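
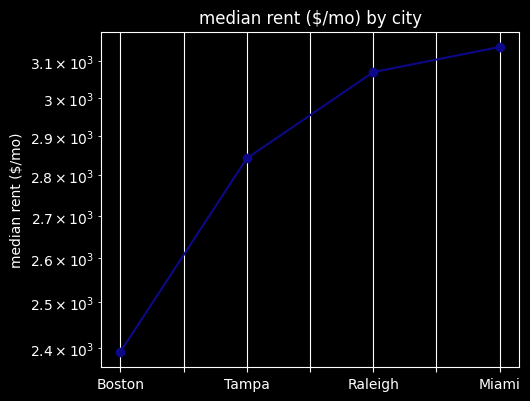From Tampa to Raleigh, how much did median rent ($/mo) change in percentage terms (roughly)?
≈ +10.7%

Tampa ≈ 2800, Raleigh ≈ 3100; (3100 − 2800) / 2800 ≈ +10.7%.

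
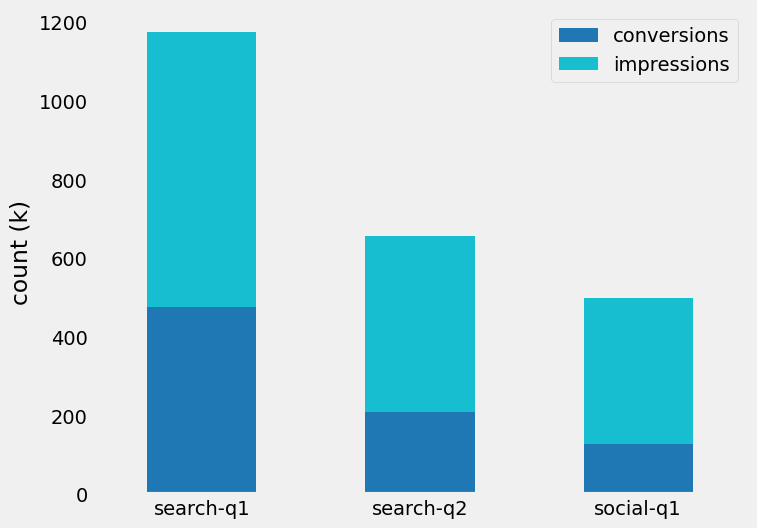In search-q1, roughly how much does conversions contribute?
≈ 500

conversions top ≈ 500, bottom ≈ 0; segment ≈ 500.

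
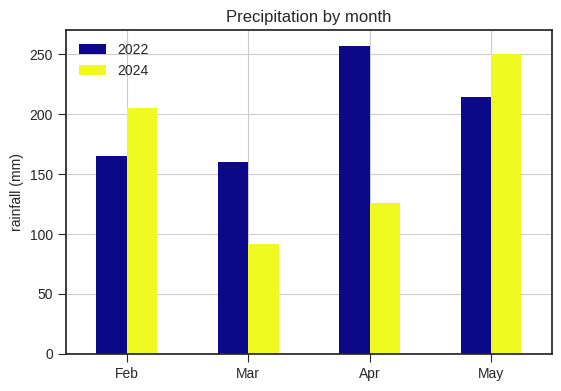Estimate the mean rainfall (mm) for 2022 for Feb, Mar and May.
(175 + 150 + 225) / 3 ≈ 183.

≈ 183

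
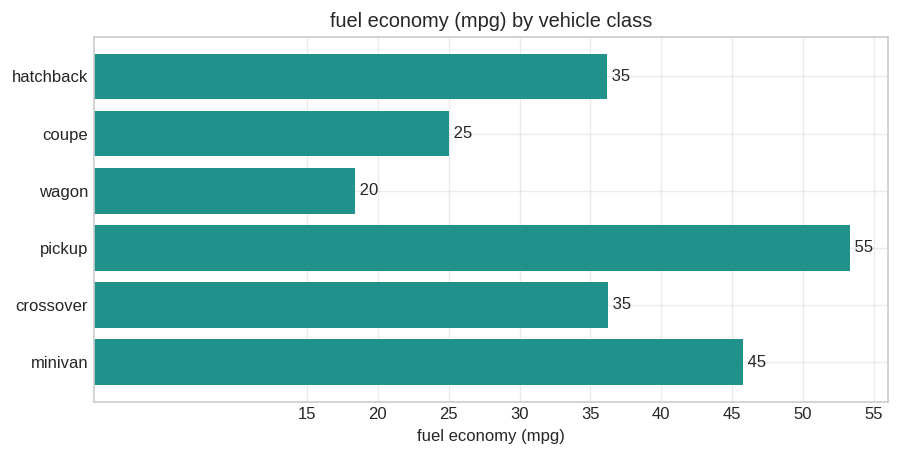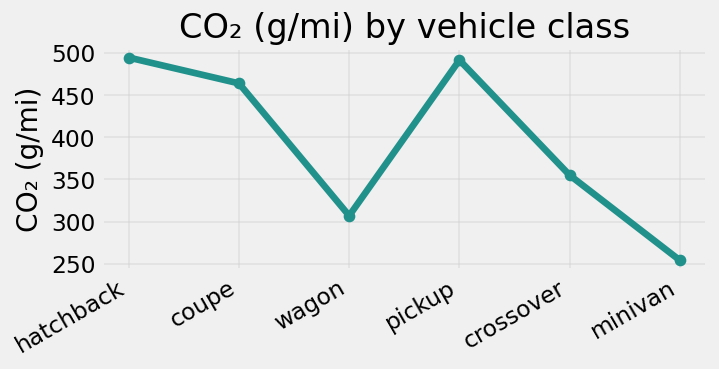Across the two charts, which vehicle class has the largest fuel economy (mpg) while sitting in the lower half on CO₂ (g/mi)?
minivan

Chart 2 median CO₂ (g/mi) ≈ 400; below-median vehicle classes: wagon, crossover, minivan. Among those, minivan has the highest fuel economy (mpg) (≈ 45).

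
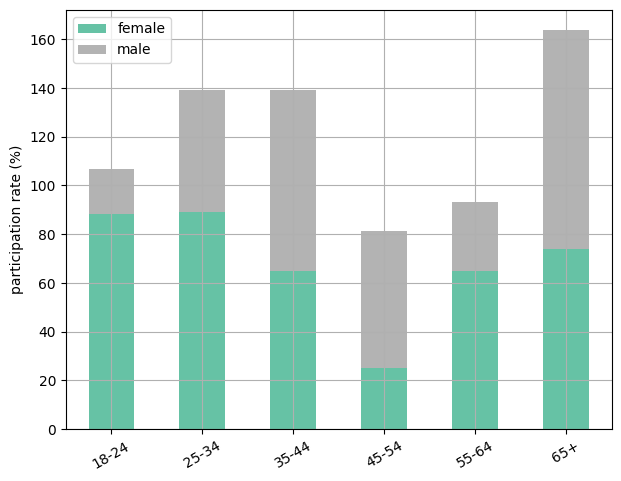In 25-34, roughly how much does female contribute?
female top ≈ 80, bottom ≈ 0; segment ≈ 80.

≈ 80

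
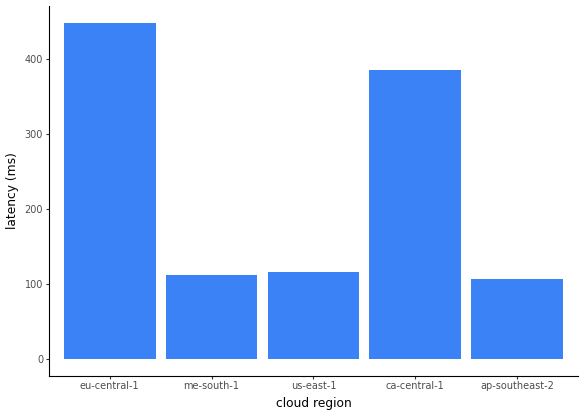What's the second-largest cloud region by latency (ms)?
Top 3: eu-central-1 ≈ 450, ca-central-1 ≈ 400, us-east-1 ≈ 100.

ca-central-1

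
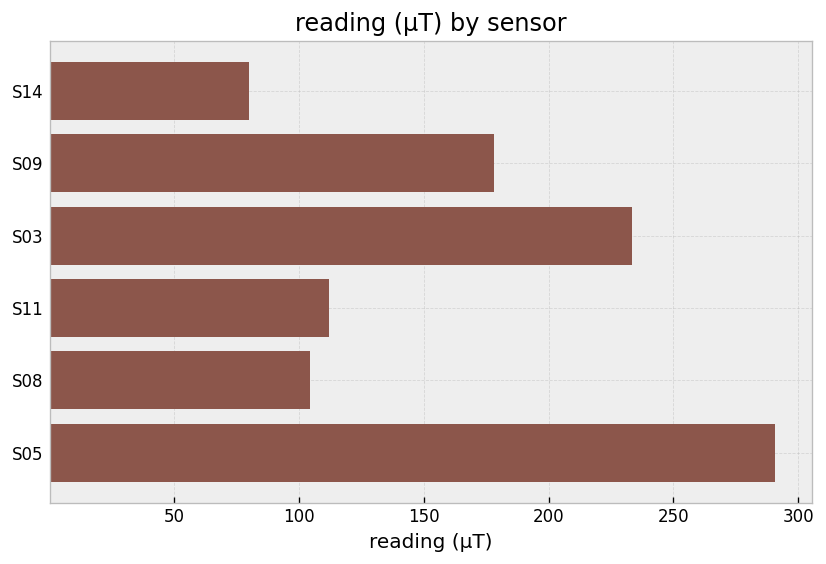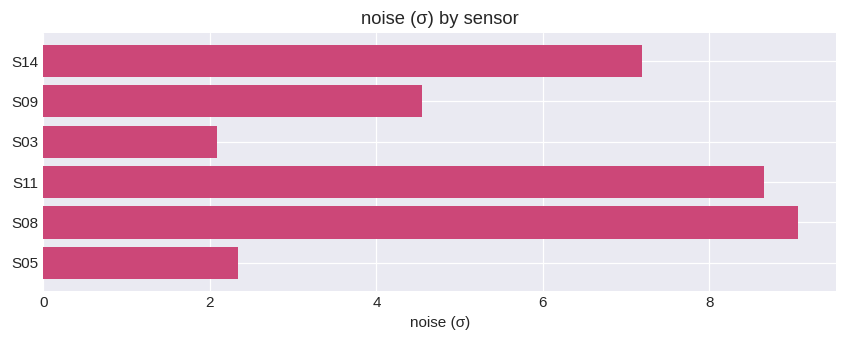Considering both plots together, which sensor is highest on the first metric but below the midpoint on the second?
Chart 2 median noise (σ) ≈ 6; below-median sensors: S09, S03, S05. Among those, S05 has the highest reading (µT) (≈ 300).

S05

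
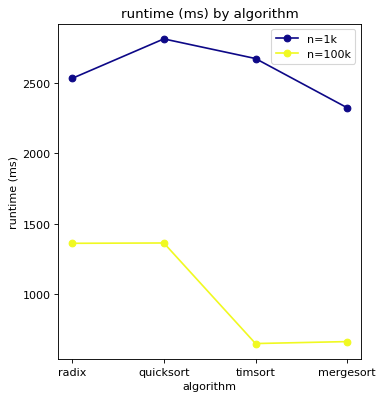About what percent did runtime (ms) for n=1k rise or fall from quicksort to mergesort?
quicksort ≈ 2800, mergesort ≈ 2400; (2400 − 2800) / 2800 ≈ -14.3%.

≈ -14.3%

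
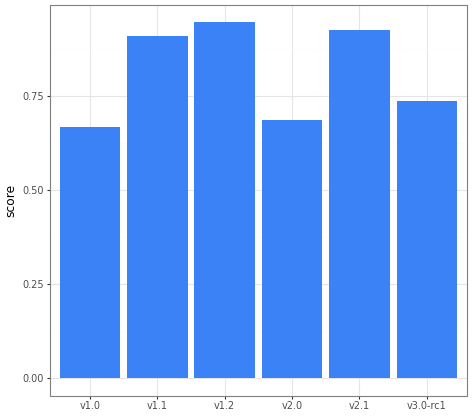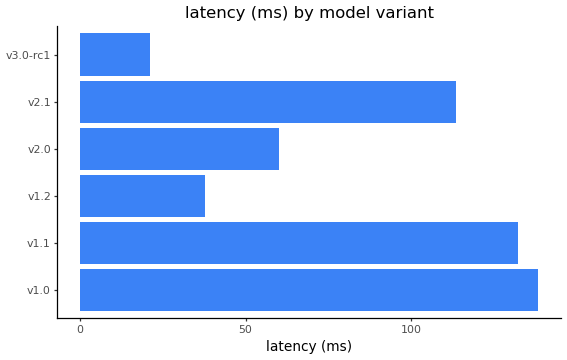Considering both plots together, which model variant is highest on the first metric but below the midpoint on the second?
Chart 2 median latency (ms) ≈ 80; below-median model variants: v1.2, v2.0, v3.0-rc1. Among those, v1.2 has the highest score (≈ 0.9).

v1.2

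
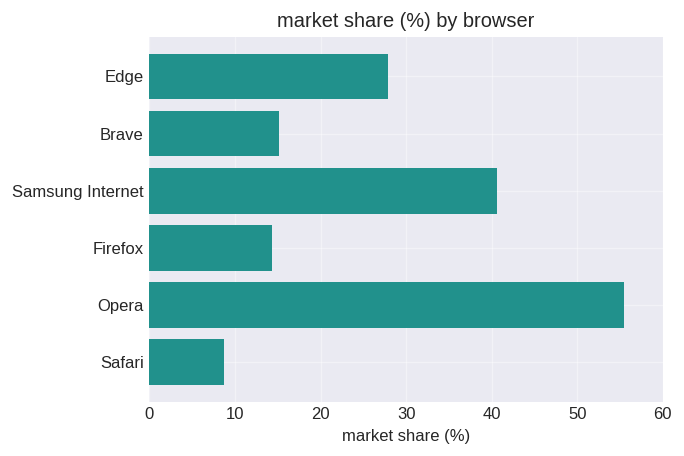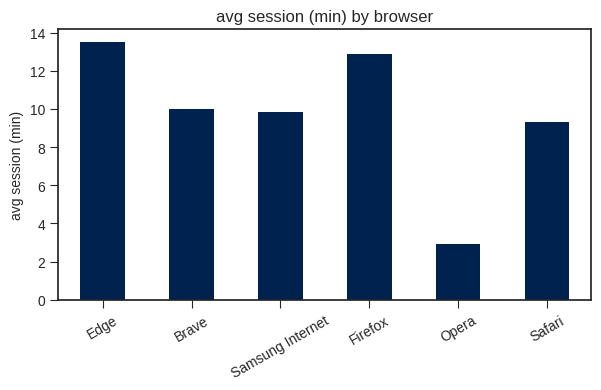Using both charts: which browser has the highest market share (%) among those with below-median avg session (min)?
Opera

Chart 2 median avg session (min) ≈ 10; below-median browsers: Samsung Internet, Opera, Safari. Among those, Opera has the highest market share (%) (≈ 60).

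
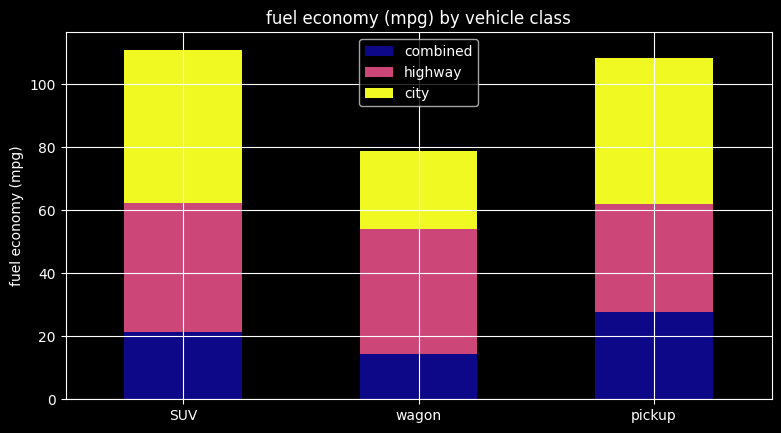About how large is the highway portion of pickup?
≈ 30

highway top ≈ 60, bottom ≈ 30; segment ≈ 30.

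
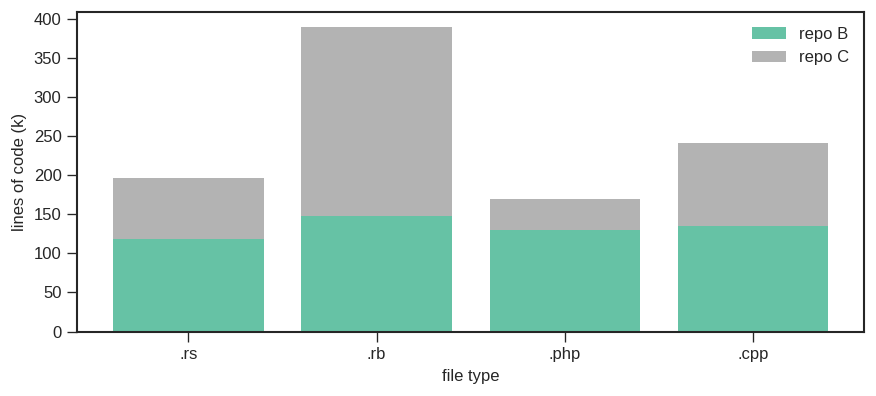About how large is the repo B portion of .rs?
repo B top ≈ 100, bottom ≈ 0; segment ≈ 100.

≈ 100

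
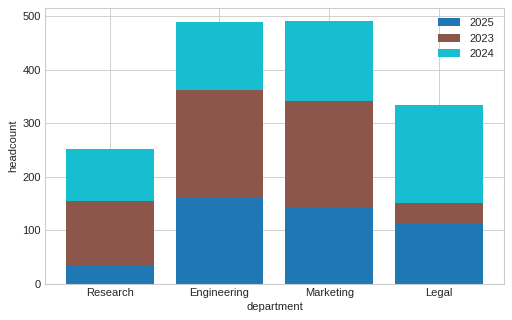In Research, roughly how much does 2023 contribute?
≈ 100

2023 top ≈ 150, bottom ≈ 50; segment ≈ 100.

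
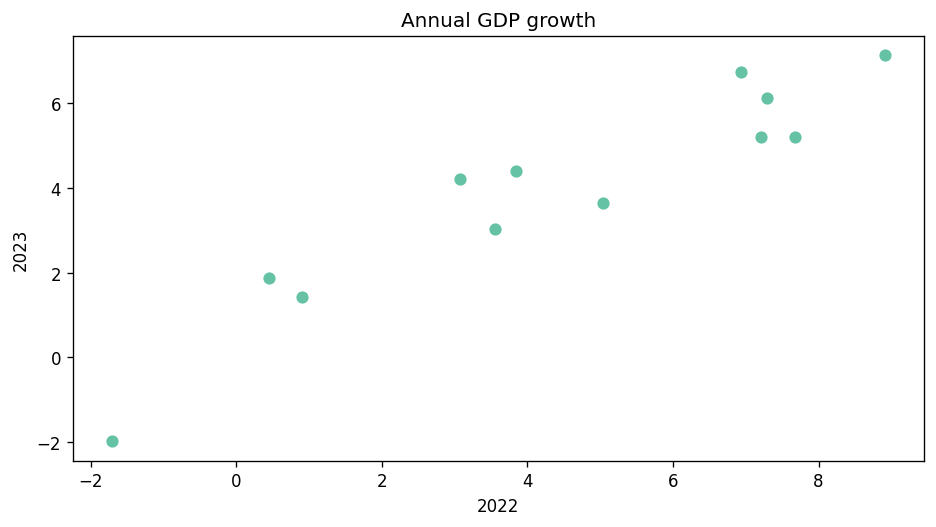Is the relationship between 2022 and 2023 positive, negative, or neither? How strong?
positive, strong

Points are positively correlated; strong (|r| ≈ 0.9).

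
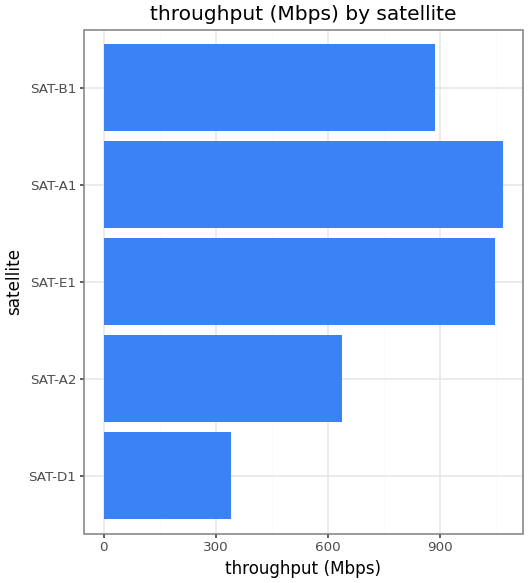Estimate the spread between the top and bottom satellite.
Max SAT-A1 ≈ 1100, min SAT-D1 ≈ 300; range ≈ 800.

≈ 800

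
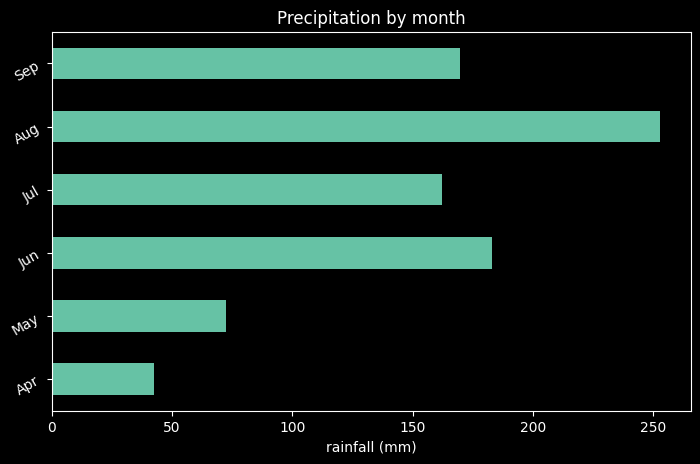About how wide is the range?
Max Aug ≈ 250, min Apr ≈ 50; range ≈ 200.

≈ 200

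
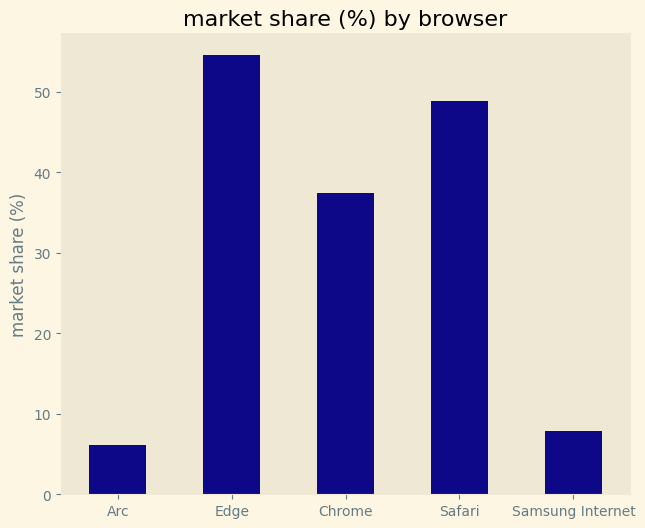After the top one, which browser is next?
Safari

Top 3: Edge ≈ 55, Safari ≈ 50, Chrome ≈ 35.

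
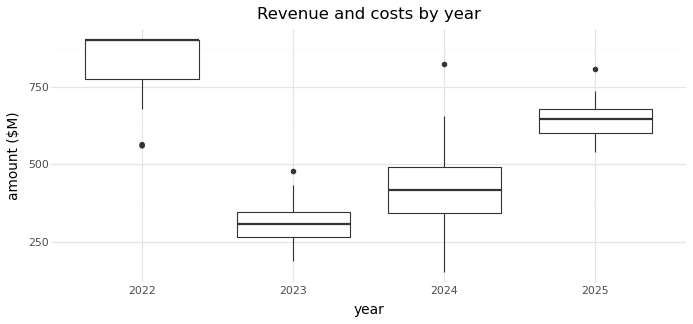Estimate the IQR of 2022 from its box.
≈ 100

Q3 ≈ 900, Q1 ≈ 800; IQR ≈ 100.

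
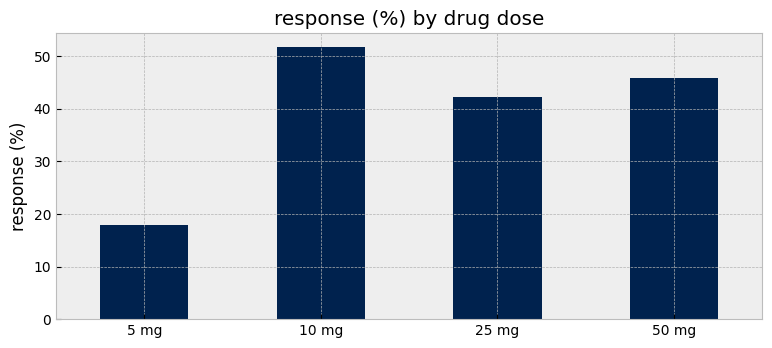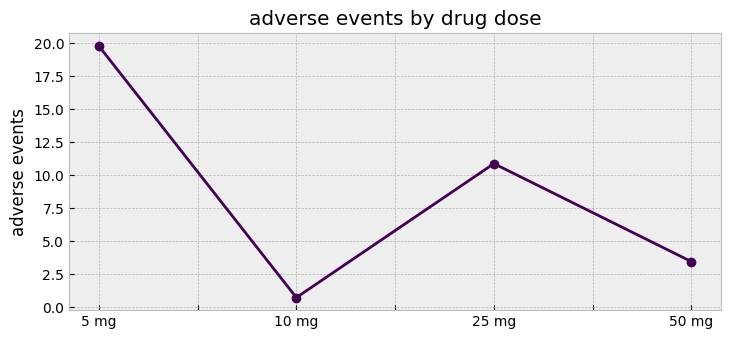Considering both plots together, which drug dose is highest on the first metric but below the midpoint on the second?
Chart 2 median adverse events ≈ 8; below-median drug doses: 10 mg, 50 mg. Among those, 10 mg has the highest response (%) (≈ 50).

10 mg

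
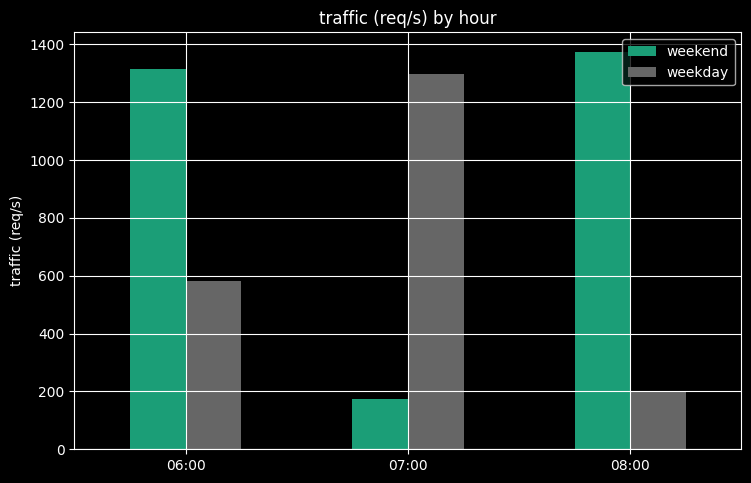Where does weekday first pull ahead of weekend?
06:00: weekday ≈ 600 vs weekend ≈ 1400 (not yet); 07:00: weekday ≈ 1200 vs weekend ≈ 200 (first crossover).

07:00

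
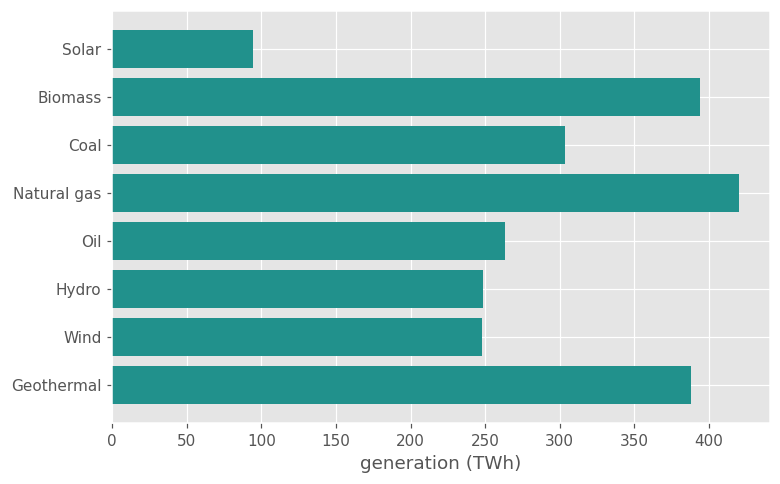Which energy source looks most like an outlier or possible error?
Solar

Solar ≈ 100; the rest sit between ≈ 250 and ≈ 400.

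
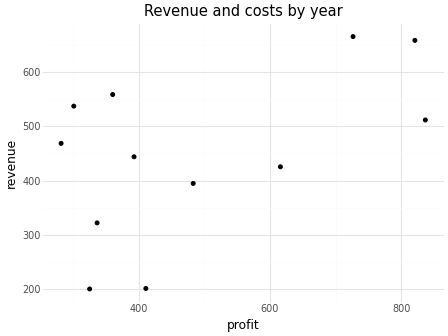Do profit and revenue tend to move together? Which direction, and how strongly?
Points are positively correlated; moderate (|r| ≈ 0.5).

positive, moderate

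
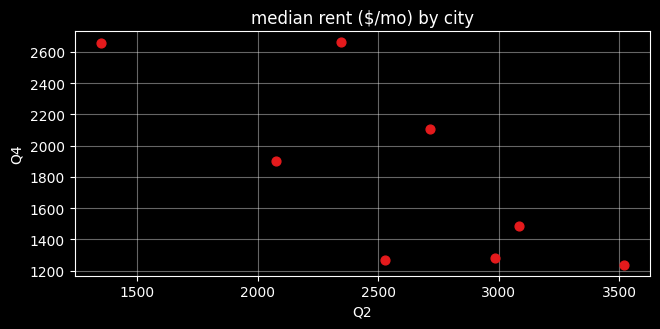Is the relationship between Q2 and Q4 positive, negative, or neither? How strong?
negative, strong

Points are negatively correlated; strong (|r| ≈ 0.8).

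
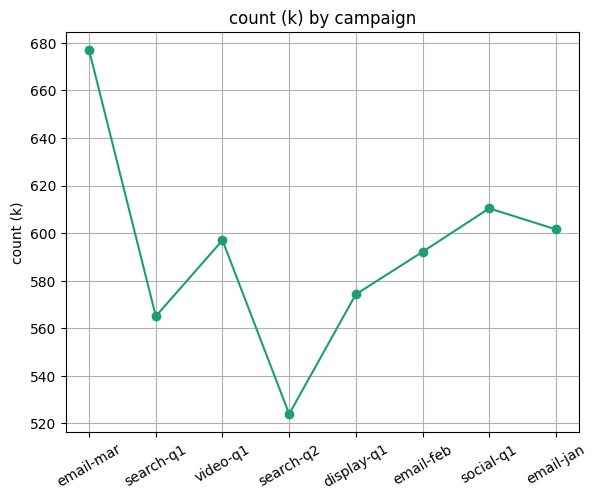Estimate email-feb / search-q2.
≈ 1.15×

email-feb ≈ 600, search-q2 ≈ 520; 600/520 ≈ 1.15.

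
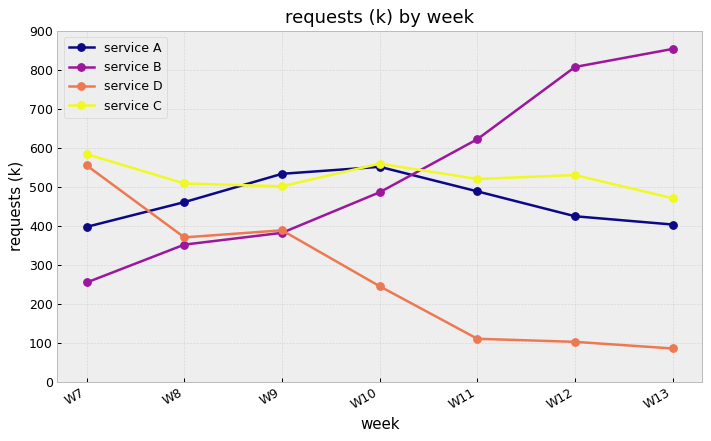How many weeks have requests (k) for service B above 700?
Above 700: W12, W13.

2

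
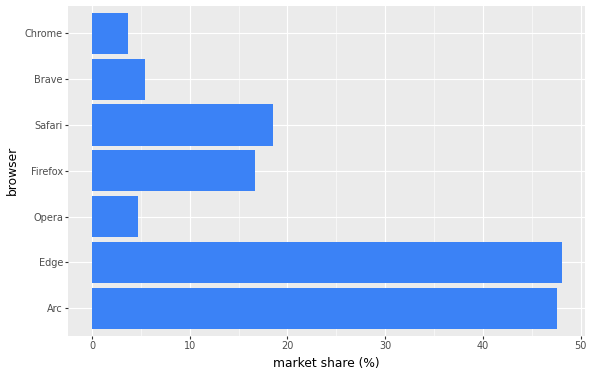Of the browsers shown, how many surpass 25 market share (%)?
2

Above 25: Arc, Edge.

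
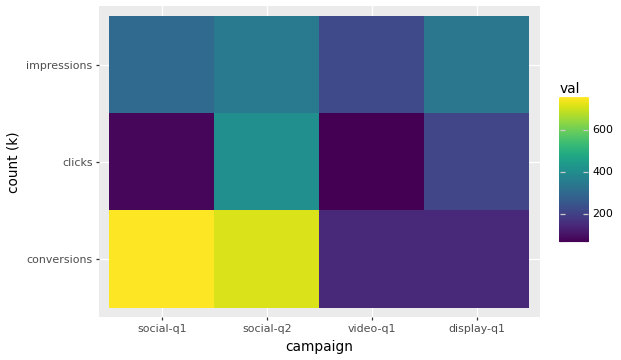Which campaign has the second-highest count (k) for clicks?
display-q1

Top 3 for clicks: social-q2 ≈ 400, display-q1 ≈ 200, social-q1 ≈ 100.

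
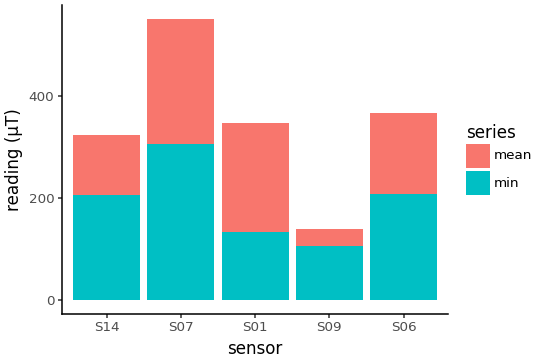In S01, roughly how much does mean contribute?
mean top ≈ 350, bottom ≈ 150; segment ≈ 200.

≈ 200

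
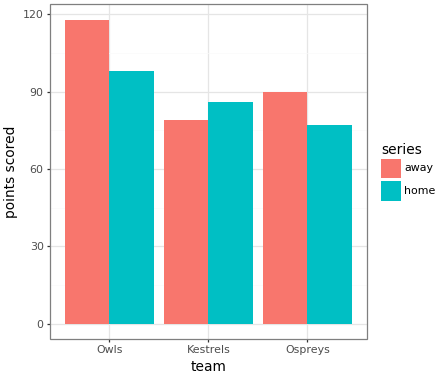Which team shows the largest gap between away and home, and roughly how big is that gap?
Owls, ≈ 20

Owls: away ≈ 120, home ≈ 100 → gap ≈ 20. Next-largest (Ospreys) is only ≈ 10.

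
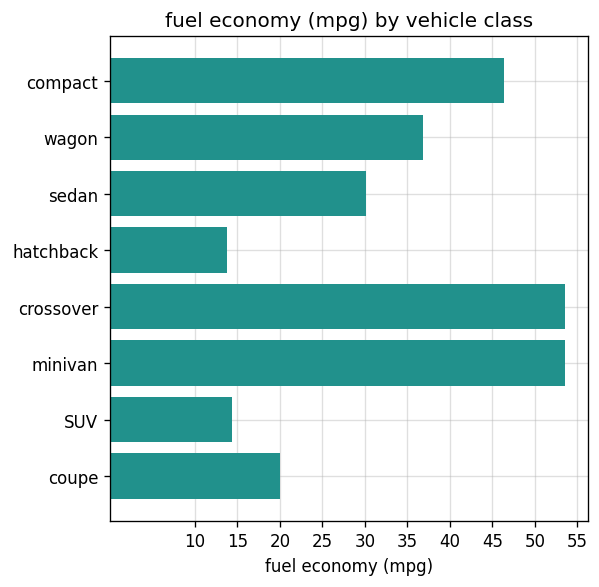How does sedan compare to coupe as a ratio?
≈ 1.5×

sedan ≈ 30, coupe ≈ 20; 30/20 ≈ 1.5.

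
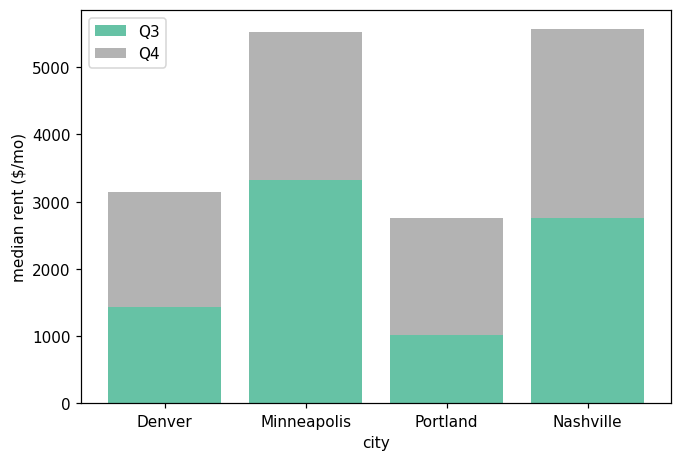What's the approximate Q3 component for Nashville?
Q3 top ≈ 3000, bottom ≈ 0; segment ≈ 3000.

≈ 3000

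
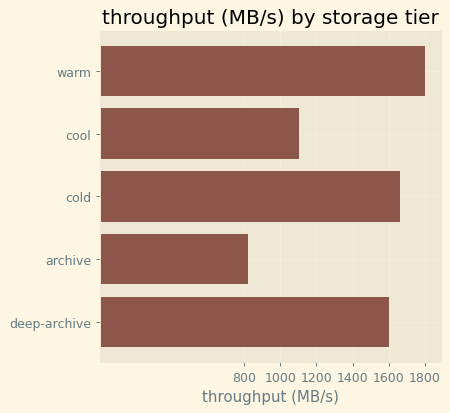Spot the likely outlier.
archive ≈ 800; the rest sit between ≈ 1200 and ≈ 1800.

archive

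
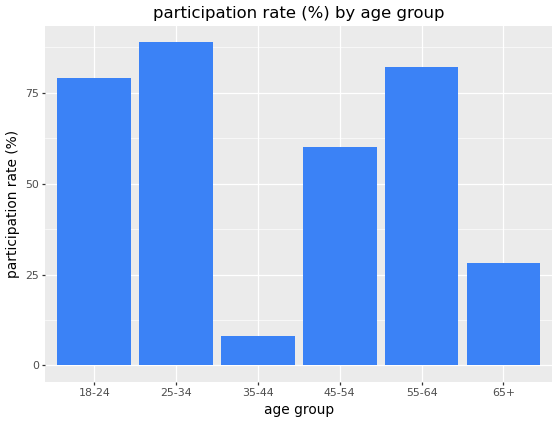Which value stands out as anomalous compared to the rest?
35-44 ≈ 10; the rest sit between ≈ 30 and ≈ 90.

35-44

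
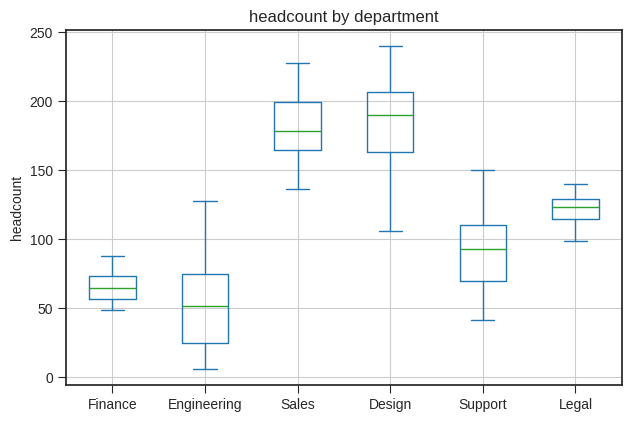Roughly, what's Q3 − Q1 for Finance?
Q3 ≈ 80, Q1 ≈ 60; IQR ≈ 20.

≈ 20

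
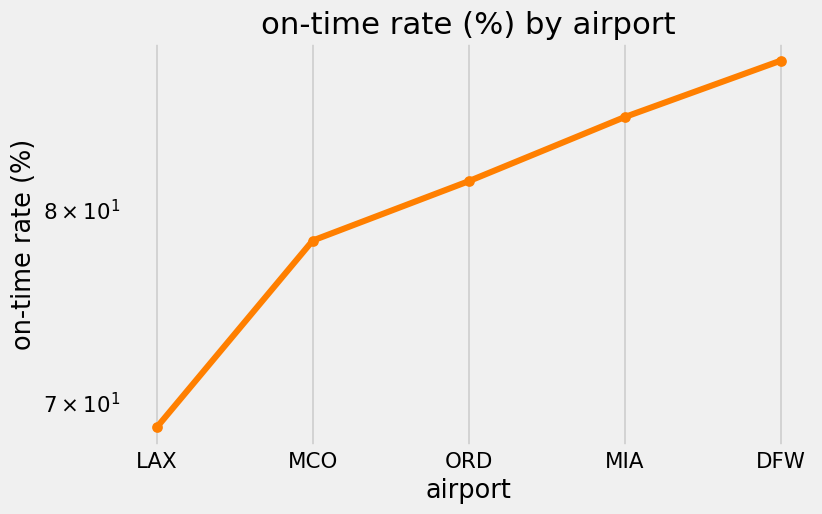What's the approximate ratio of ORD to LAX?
≈ 1.21×

ORD ≈ 82, LAX ≈ 68; 82/68 ≈ 1.21.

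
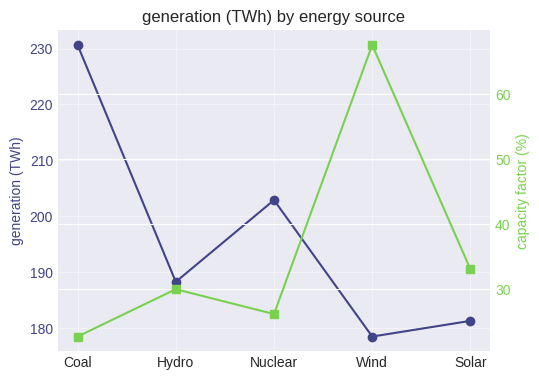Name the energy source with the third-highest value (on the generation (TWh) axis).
Hydro

Top 4 (on the generation (TWh) axis): Coal ≈ 230, Nuclear ≈ 205, Hydro ≈ 190, Solar ≈ 180.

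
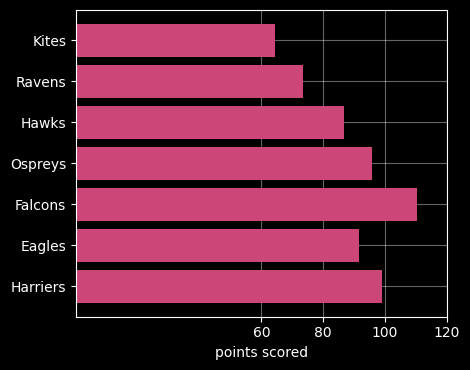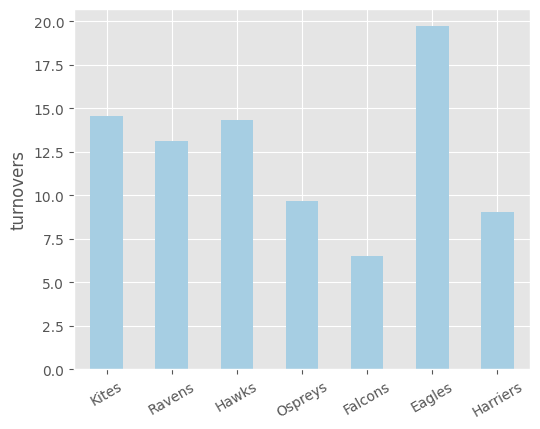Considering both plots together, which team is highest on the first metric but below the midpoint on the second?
Chart 2 median turnovers ≈ 14; below-median teams: Ospreys, Falcons, Harriers. Among those, Falcons has the highest points scored (≈ 120).

Falcons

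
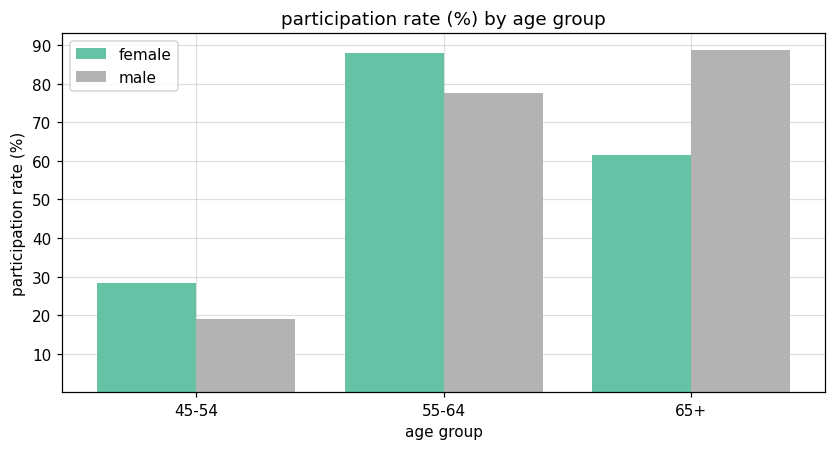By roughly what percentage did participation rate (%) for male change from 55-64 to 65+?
≈ +12.5%

55-64 ≈ 80, 65+ ≈ 90; (90 − 80) / 80 ≈ +12.5%.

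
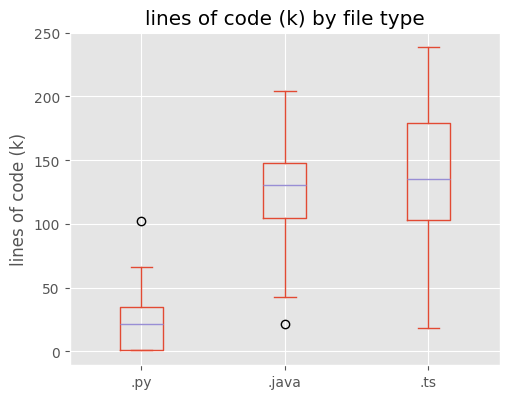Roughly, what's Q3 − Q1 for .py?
Q3 ≈ 30, Q1 ≈ 0; IQR ≈ 30.

≈ 30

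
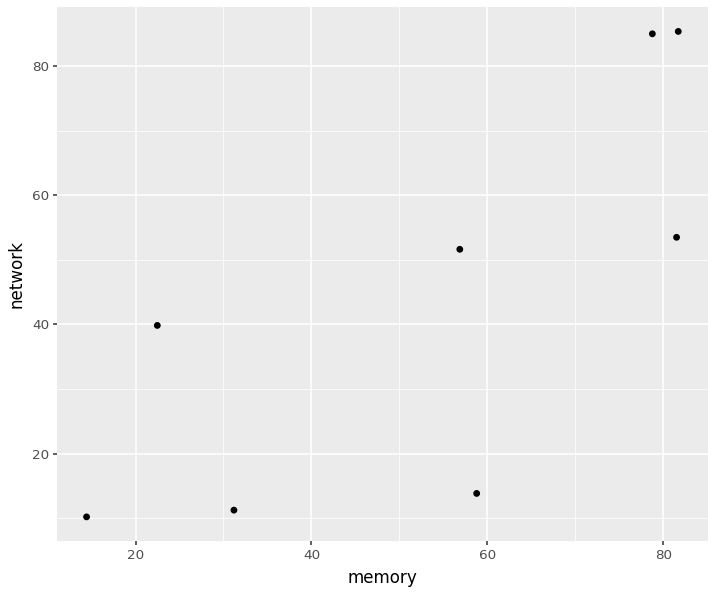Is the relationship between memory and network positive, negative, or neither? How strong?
Points are positively correlated; strong (|r| ≈ 0.8).

positive, strong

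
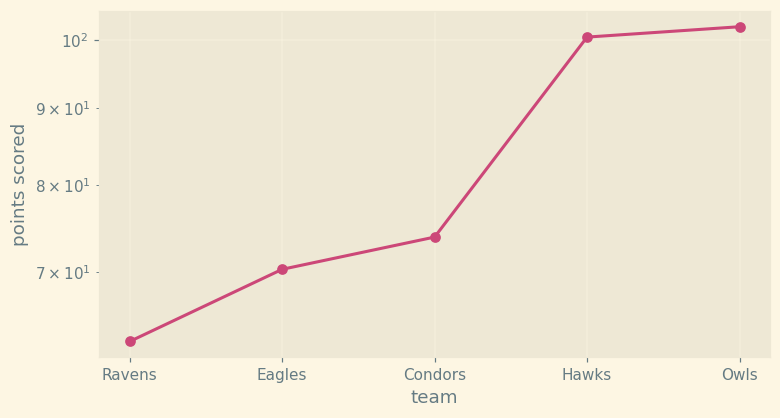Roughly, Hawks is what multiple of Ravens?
Hawks ≈ 100, Ravens ≈ 65; 100/65 ≈ 1.54.

≈ 1.54×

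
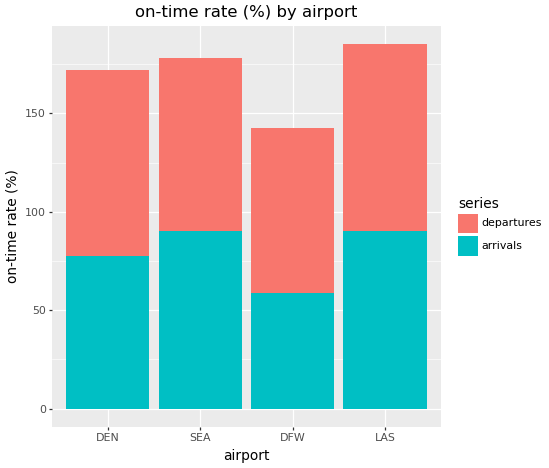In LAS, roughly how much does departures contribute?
≈ 80

departures top ≈ 180, bottom ≈ 100; segment ≈ 80.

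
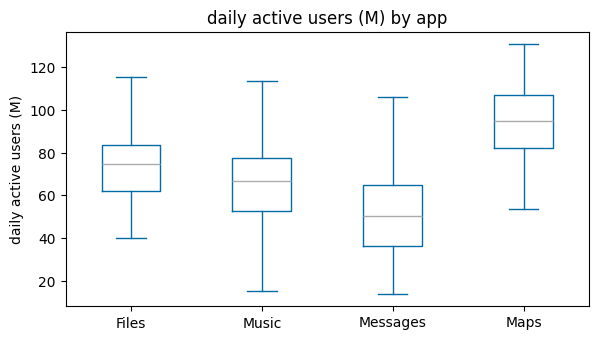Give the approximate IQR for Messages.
≈ 30

Q3 ≈ 65, Q1 ≈ 35; IQR ≈ 30.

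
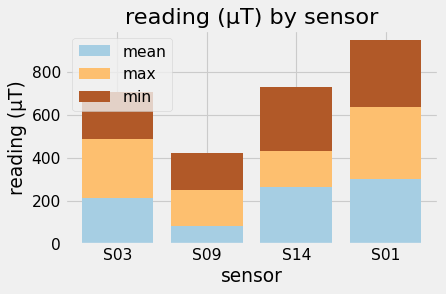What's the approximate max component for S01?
≈ 300

max top ≈ 600, bottom ≈ 300; segment ≈ 300.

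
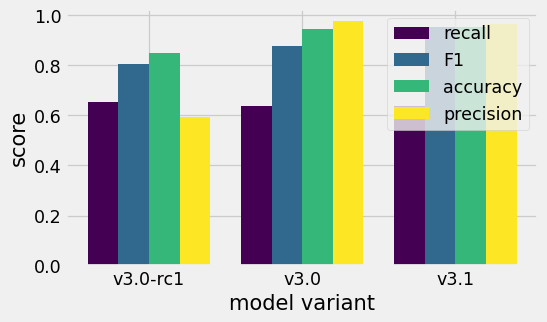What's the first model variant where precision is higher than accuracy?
v3.0

v3.0-rc1: precision ≈ 0.6 vs accuracy ≈ 0.8 (not yet); v3.0: precision ≈ 1.0 vs accuracy ≈ 0.9 (first crossover).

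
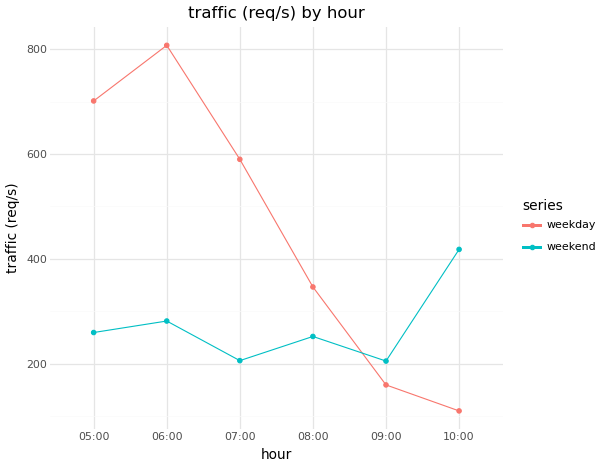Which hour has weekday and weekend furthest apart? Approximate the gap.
06:00: weekday ≈ 800, weekend ≈ 300 → gap ≈ 500. Next-largest (05:00) is only ≈ 400.

06:00, ≈ 500 req/s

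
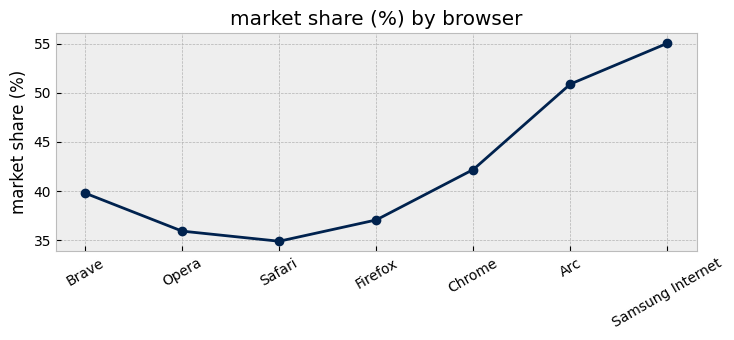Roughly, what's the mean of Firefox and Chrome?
≈ 40

(38 + 42) / 2 ≈ 40.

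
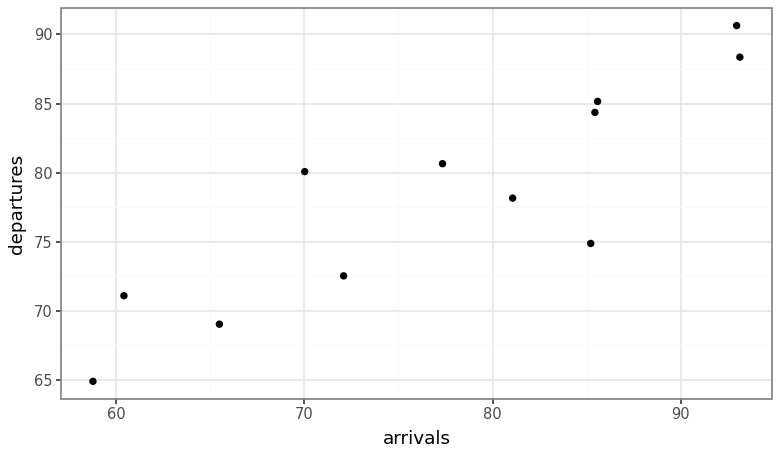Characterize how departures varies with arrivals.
Points are positively correlated; strong (|r| ≈ 0.9).

positive, strong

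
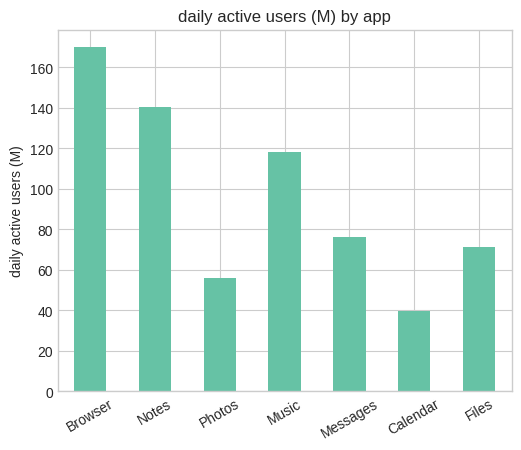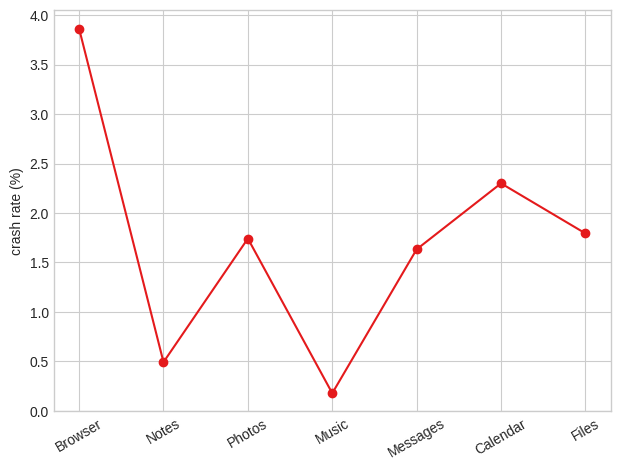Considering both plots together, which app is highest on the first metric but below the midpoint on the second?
Chart 2 median crash rate (%) ≈ 1.5; below-median apps: Notes, Music, Messages. Among those, Notes has the highest daily active users (M) (≈ 140).

Notes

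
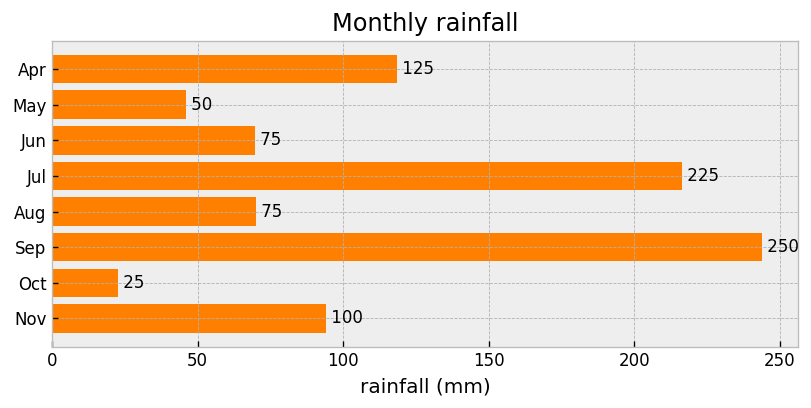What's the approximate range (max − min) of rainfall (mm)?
Max Sep ≈ 250, min Oct ≈ 25; range ≈ 225.

≈ 225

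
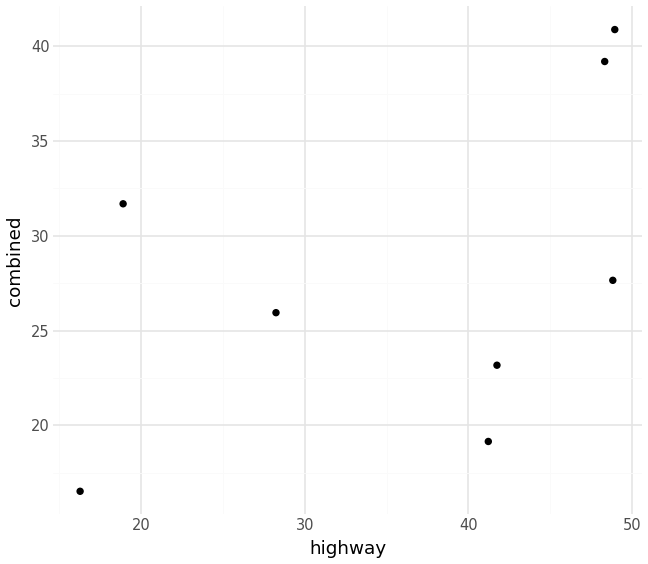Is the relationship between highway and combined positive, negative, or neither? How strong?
positive, moderate

Points are positively correlated; moderate (|r| ≈ 0.5).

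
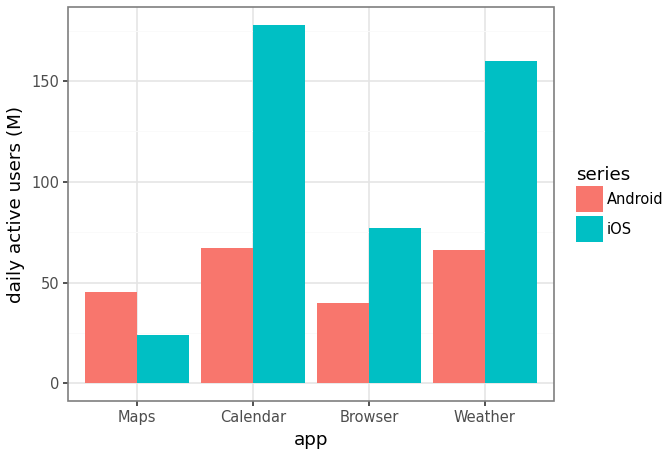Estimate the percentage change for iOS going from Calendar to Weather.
≈ -11.1%

Calendar ≈ 180, Weather ≈ 160; (160 − 180) / 180 ≈ -11.1%.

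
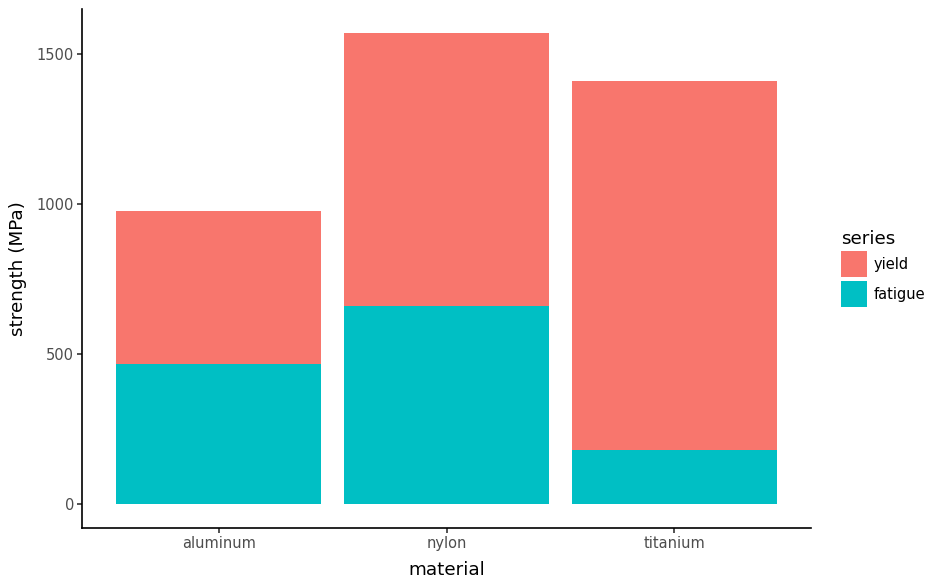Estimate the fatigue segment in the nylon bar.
≈ 600

fatigue top ≈ 600, bottom ≈ 0; segment ≈ 600.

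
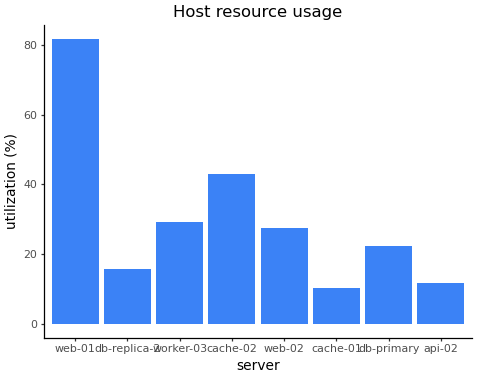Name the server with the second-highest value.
cache-02

Top 3: web-01 ≈ 80, cache-02 ≈ 40, worker-03 ≈ 30.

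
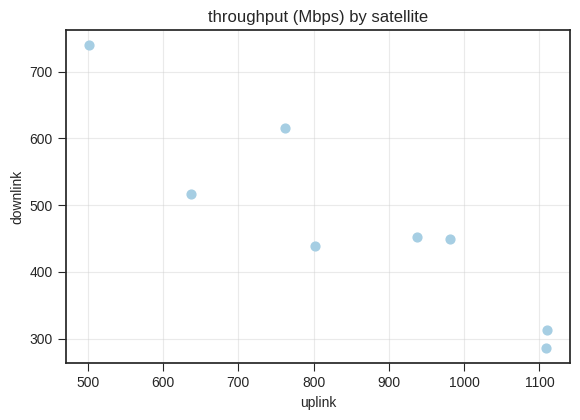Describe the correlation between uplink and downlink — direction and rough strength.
Points are negatively correlated; strong (|r| ≈ 0.9).

negative, strong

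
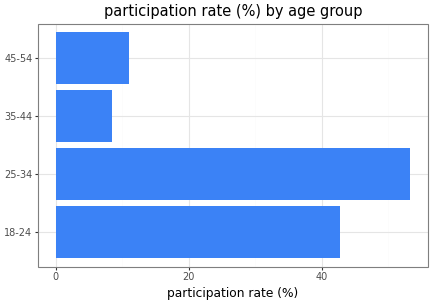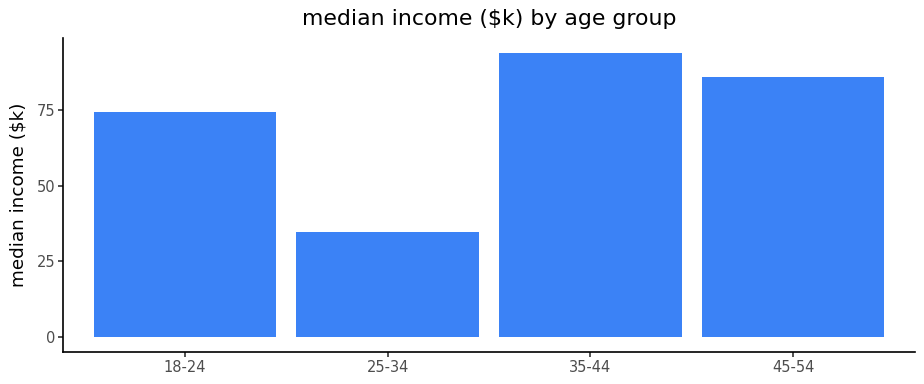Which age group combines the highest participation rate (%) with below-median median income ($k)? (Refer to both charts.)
Chart 2 median median income ($k) ≈ 80; below-median age groups: 18-24, 25-34. Among those, 25-34 has the highest participation rate (%) (≈ 55).

25-34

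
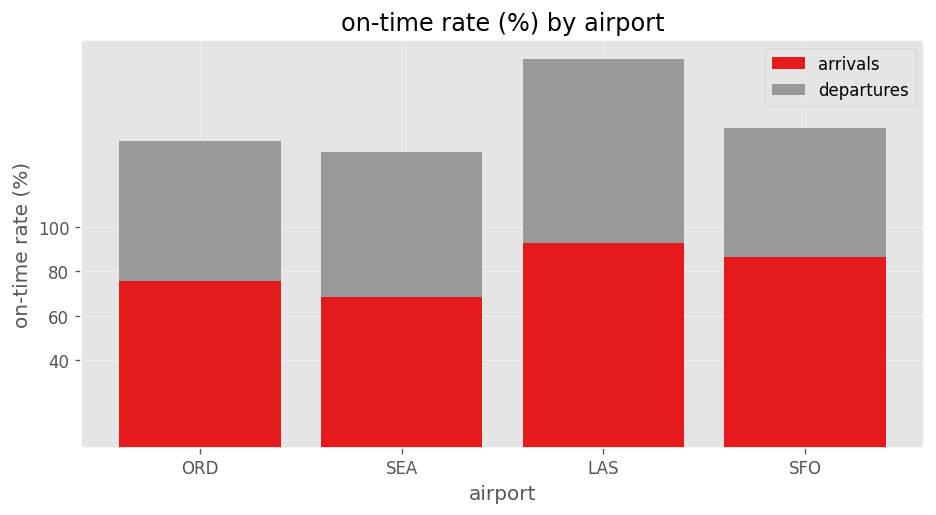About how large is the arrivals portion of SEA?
≈ 60

arrivals top ≈ 60, bottom ≈ 0; segment ≈ 60.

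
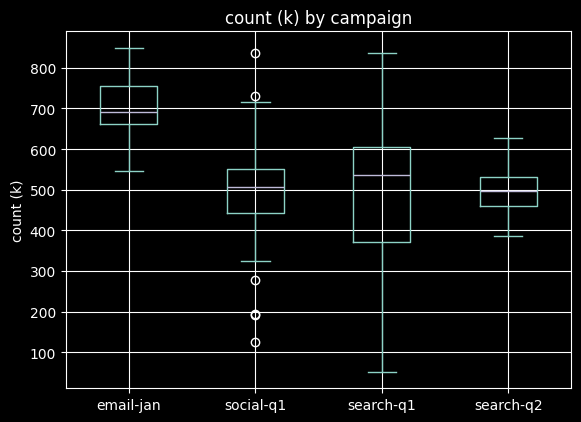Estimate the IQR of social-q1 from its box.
Q3 ≈ 550, Q1 ≈ 450; IQR ≈ 100.

≈ 100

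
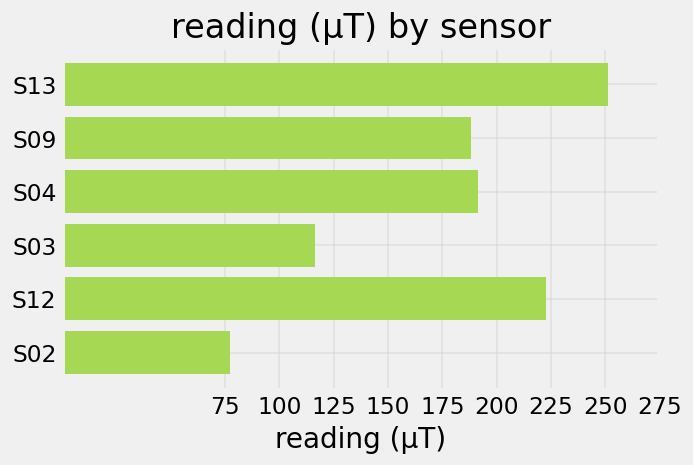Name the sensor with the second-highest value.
S12

Top 3: S13 ≈ 250, S12 ≈ 225, S04 ≈ 200.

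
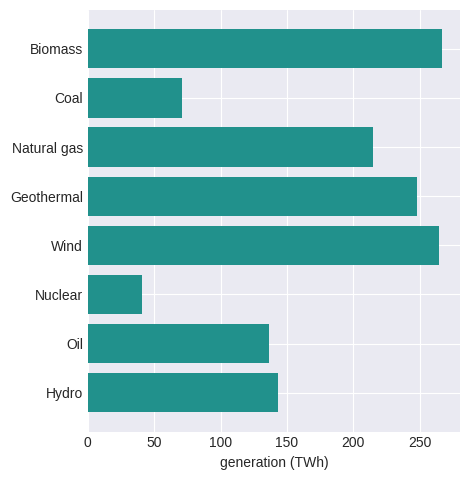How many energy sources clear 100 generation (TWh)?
Above 100: Biomass, Natural gas, Geothermal, Wind, Oil, Hydro.

6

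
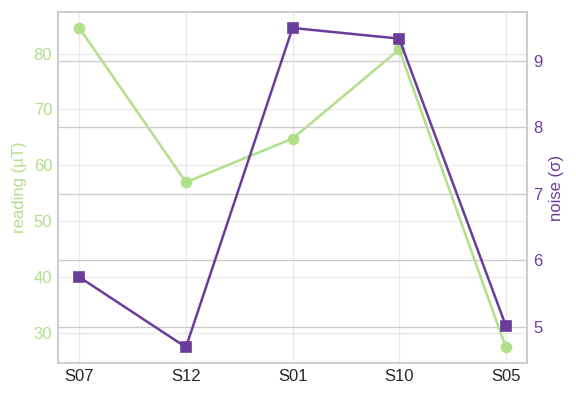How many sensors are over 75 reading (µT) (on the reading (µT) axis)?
2

Above 75: S07, S10.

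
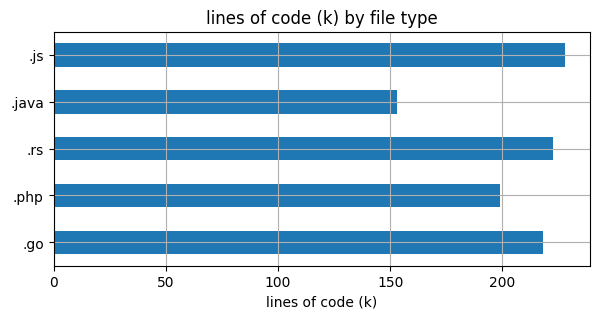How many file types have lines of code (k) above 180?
Above 180: .go, .php, .rs, .js.

4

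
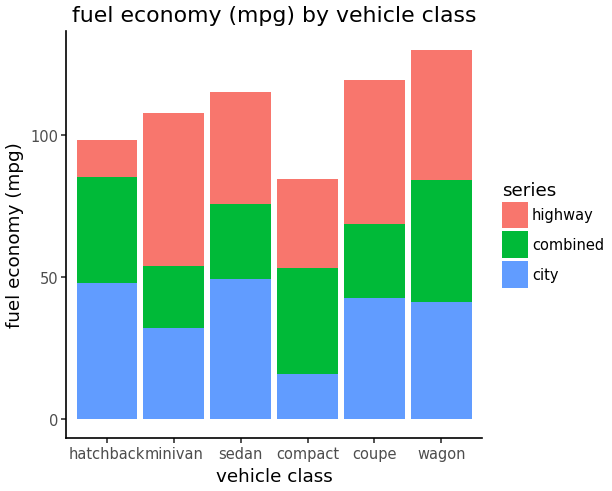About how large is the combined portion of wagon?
≈ 40

combined top ≈ 80, bottom ≈ 40; segment ≈ 40.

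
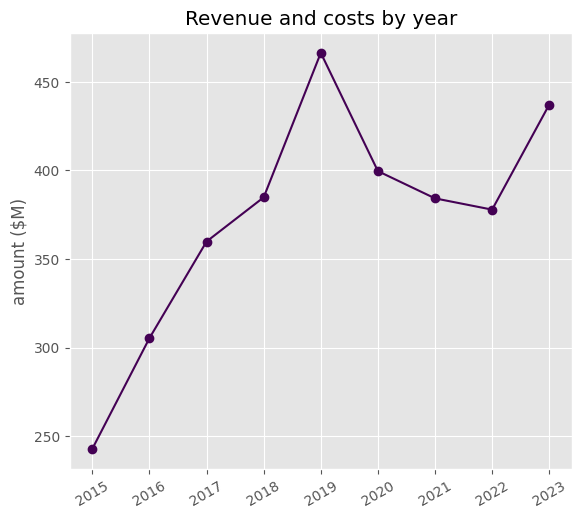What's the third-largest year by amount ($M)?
2020

Top 4: 2019 ≈ 460, 2023 ≈ 440, 2020 ≈ 400, 2018 ≈ 380.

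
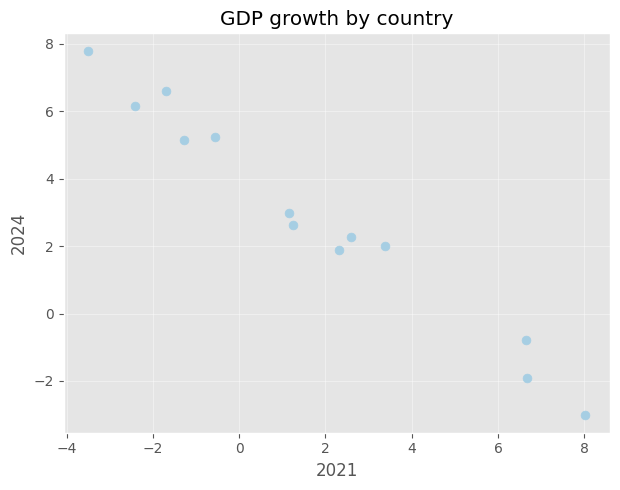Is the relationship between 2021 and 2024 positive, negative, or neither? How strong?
negative, strong

Points are negatively correlated; strong (|r| ≈ 1.0).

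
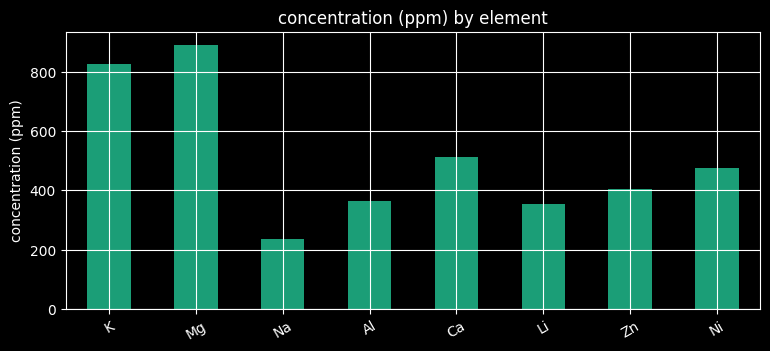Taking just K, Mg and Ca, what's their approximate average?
≈ 733

(800 + 900 + 500) / 3 ≈ 733.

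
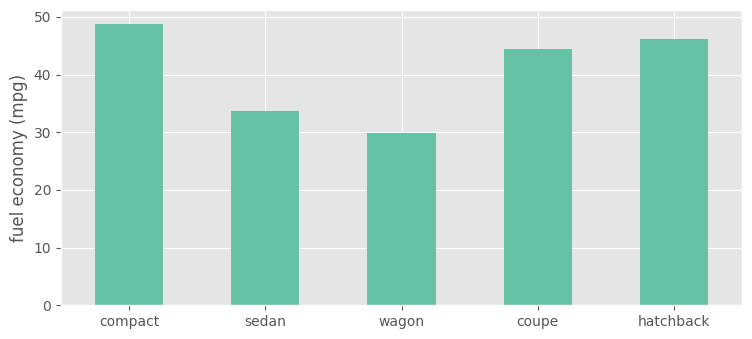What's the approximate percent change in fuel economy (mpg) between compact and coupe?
compact ≈ 50, coupe ≈ 45; (45 − 50) / 50 ≈ -10%.

≈ -10%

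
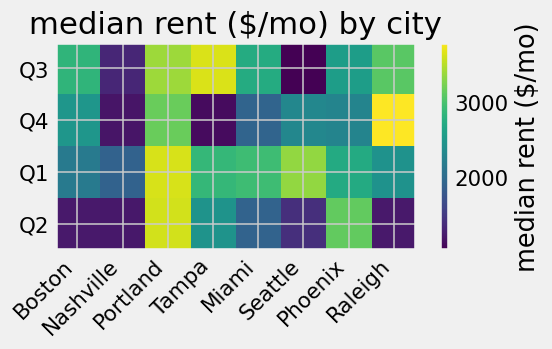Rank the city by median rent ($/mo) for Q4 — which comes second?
Portland

Top 3 for Q4: Raleigh ≈ 4000, Portland ≈ 3000, Boston ≈ 2500.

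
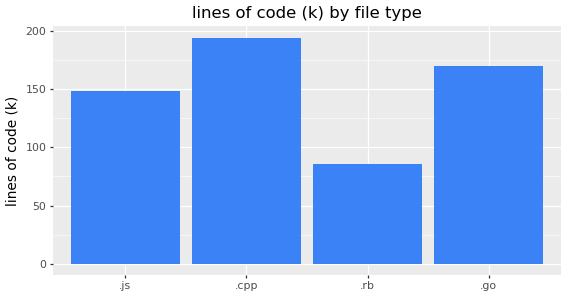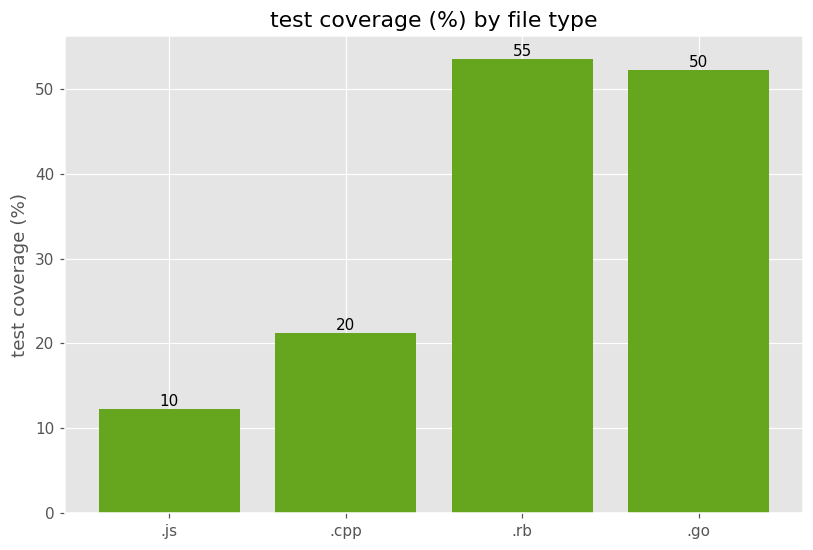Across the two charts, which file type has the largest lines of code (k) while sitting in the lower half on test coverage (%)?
.cpp

Chart 2 median test coverage (%) ≈ 35; below-median file types: .js, .cpp. Among those, .cpp has the highest lines of code (k) (≈ 200).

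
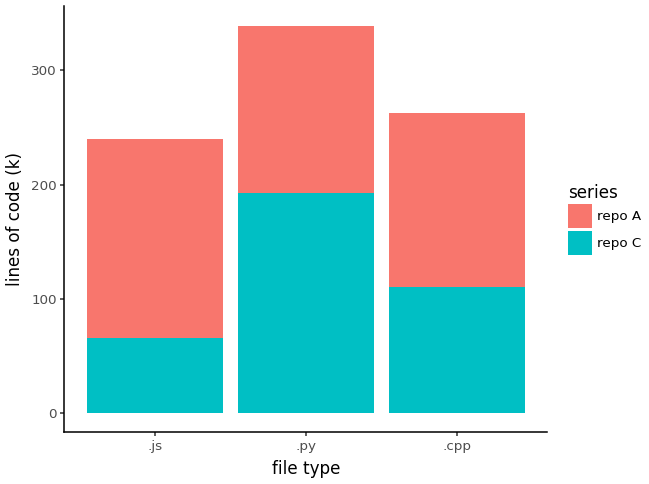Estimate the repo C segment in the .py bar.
≈ 200

repo C top ≈ 200, bottom ≈ 0; segment ≈ 200.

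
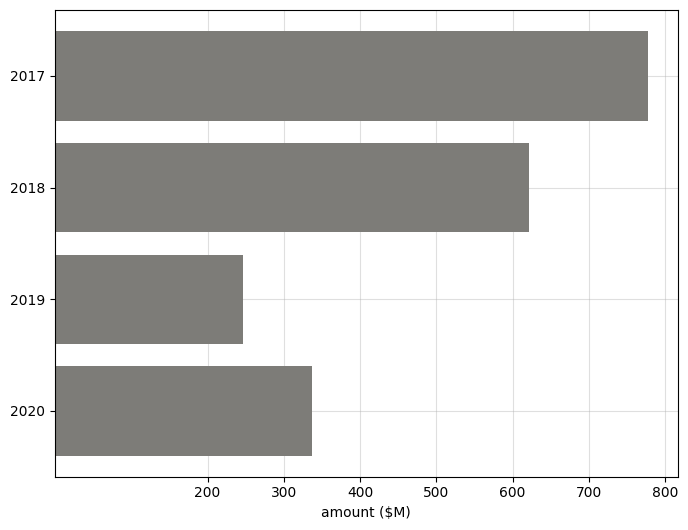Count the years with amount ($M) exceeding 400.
2

Above 400: 2017, 2018.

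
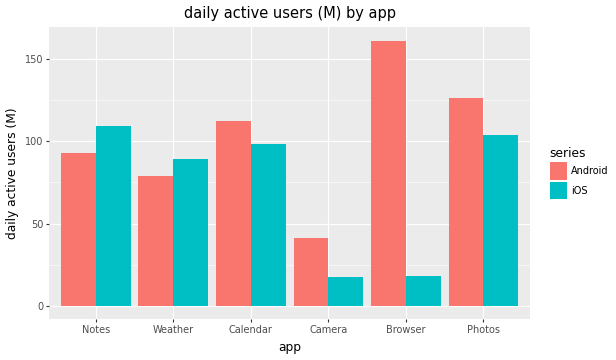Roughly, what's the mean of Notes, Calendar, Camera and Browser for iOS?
(100 + 100 + 20 + 20) / 4 ≈ 60.

≈ 60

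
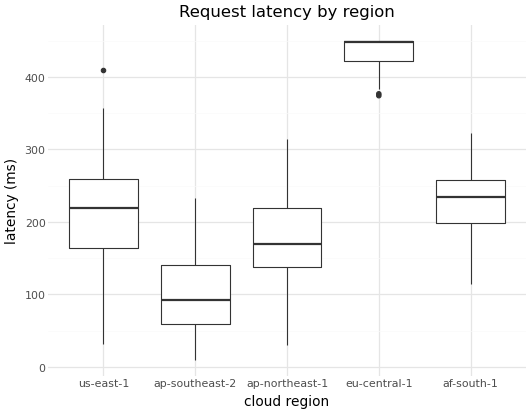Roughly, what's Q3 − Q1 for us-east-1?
≈ 100

Q3 ≈ 250, Q1 ≈ 150; IQR ≈ 100.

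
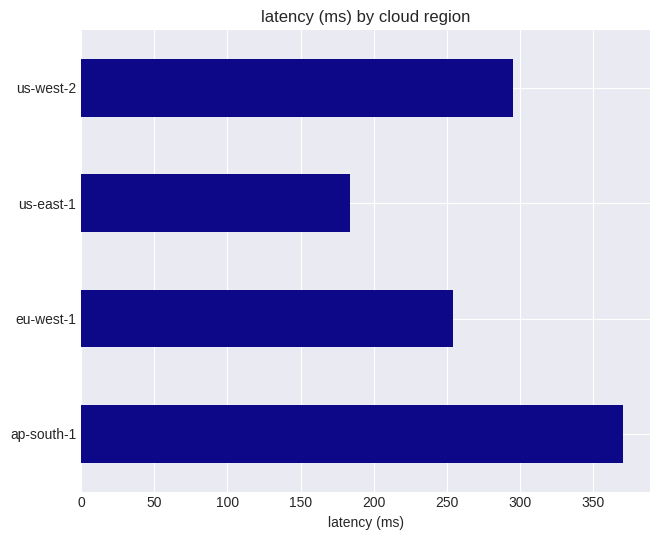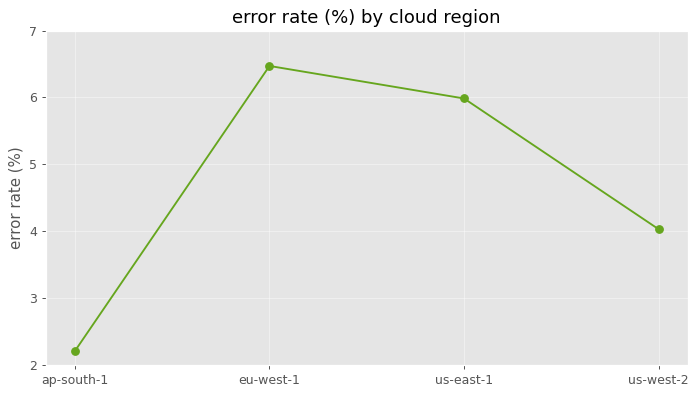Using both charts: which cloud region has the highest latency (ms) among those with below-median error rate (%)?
ap-south-1

Chart 2 median error rate (%) ≈ 5; below-median cloud regions: ap-south-1, us-west-2. Among those, ap-south-1 has the highest latency (ms) (≈ 350).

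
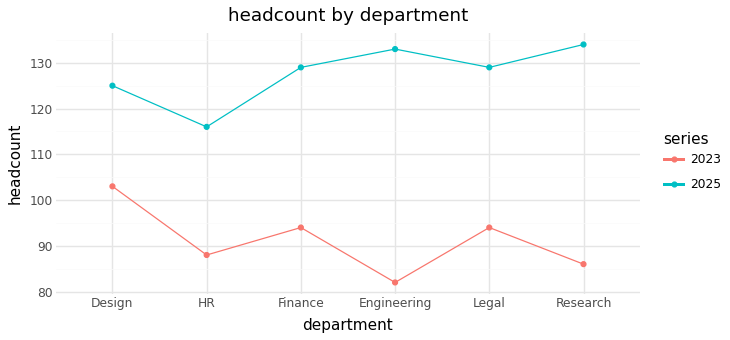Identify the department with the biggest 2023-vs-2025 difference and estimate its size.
Engineering: 2023 ≈ 80, 2025 ≈ 135 → gap ≈ 55. Next-largest (Research) is only ≈ 50.

Engineering, ≈ 55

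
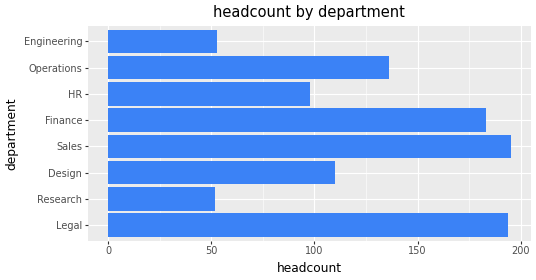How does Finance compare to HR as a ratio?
≈ 1.8×

Finance ≈ 180, HR ≈ 100; 180/100 ≈ 1.8.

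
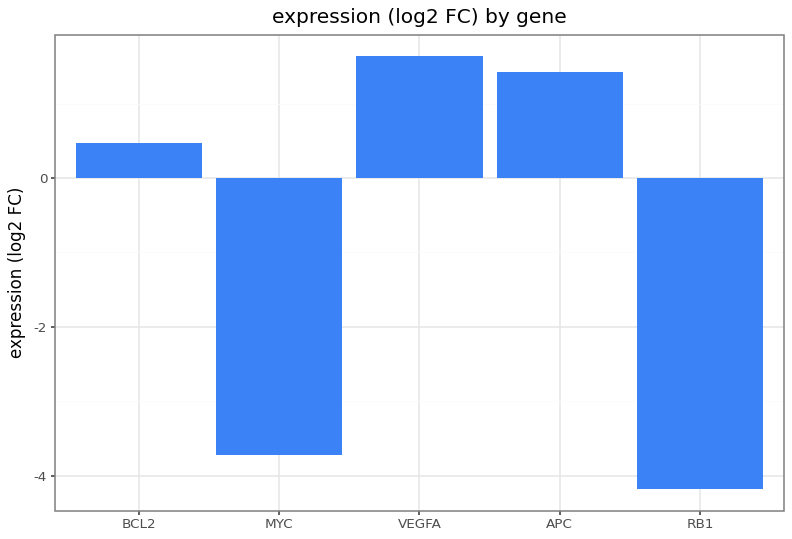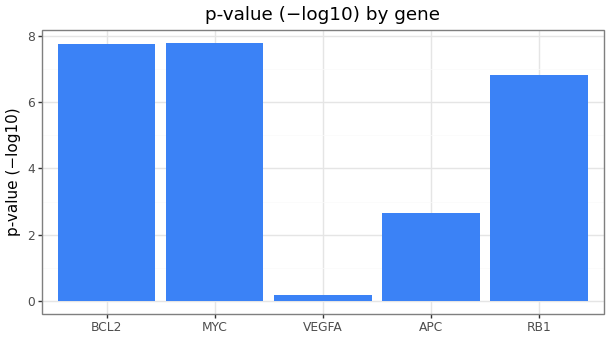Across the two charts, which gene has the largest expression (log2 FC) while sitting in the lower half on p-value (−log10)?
VEGFA

Chart 2 median p-value (−log10) ≈ 7; below-median genes: VEGFA, APC. Among those, VEGFA has the highest expression (log2 FC) (≈ 1.6).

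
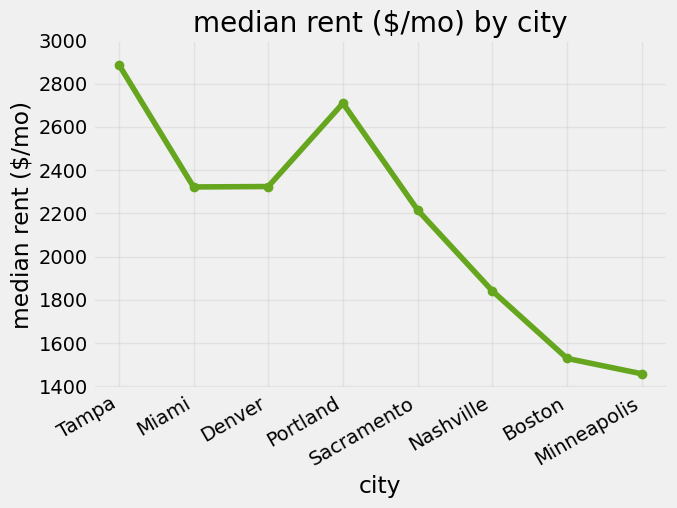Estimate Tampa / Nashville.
Tampa ≈ 2800, Nashville ≈ 1800; 2800/1800 ≈ 1.56.

≈ 1.56×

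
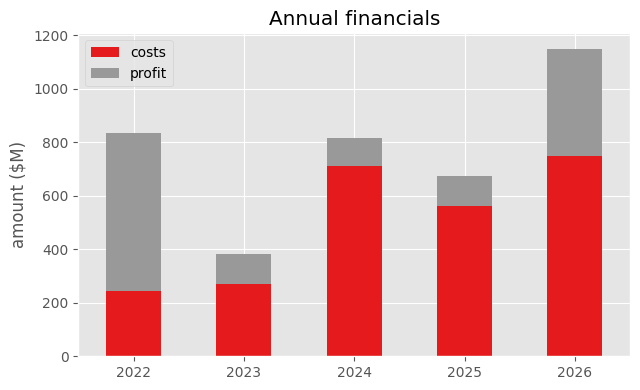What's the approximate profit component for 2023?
≈ 100

profit top ≈ 400, bottom ≈ 300; segment ≈ 100.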